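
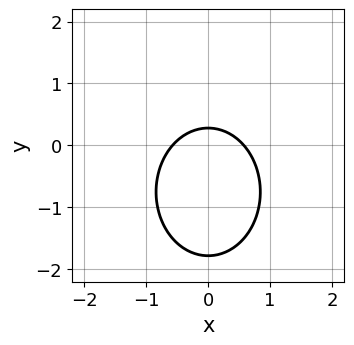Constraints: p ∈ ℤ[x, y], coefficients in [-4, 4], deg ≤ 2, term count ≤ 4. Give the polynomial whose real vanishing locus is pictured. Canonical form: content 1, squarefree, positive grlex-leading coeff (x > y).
3*x^2 + 2*y^2 + 3*y - 1

Degree: no degree-1 curve has this shape, so deg p = 2.
Symmetries: it's symmetric under x → −x, forcing even powers of x.
Solving for integer coefficients yields p as stated.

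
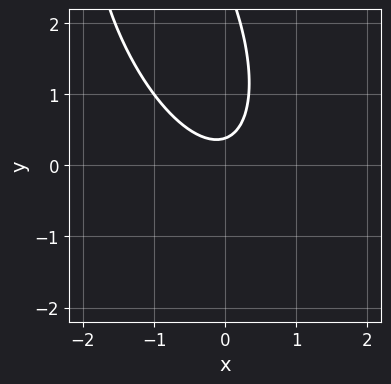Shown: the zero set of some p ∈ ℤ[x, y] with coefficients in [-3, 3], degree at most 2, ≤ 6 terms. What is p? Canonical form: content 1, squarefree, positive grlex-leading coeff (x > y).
1. Degree: no degree-1 curve has this shape, so deg p = 2.
2. Against the integer gridlines: no x-intercept at any integer in the box.
3. Fitting integer coefficients to these (and the overall shape) gives p.

3*x^2 + 2*x*y + y^2 - 3*y + 1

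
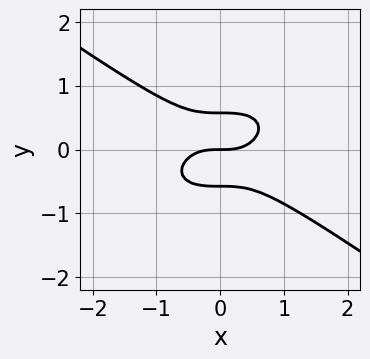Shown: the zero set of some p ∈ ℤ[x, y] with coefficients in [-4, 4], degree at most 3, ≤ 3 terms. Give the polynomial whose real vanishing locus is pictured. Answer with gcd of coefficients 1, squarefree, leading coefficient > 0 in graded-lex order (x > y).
x^3 + 3*y^3 - y

1. Degree: no degree-2 curve has this shape, so deg p = 3.
2. Against the integer gridlines: one x-axis crossing is at x = 0; it meets the y-axis at y = 0 (among the integer gridlines).
3. Assembling these constraints gives the stated polynomial.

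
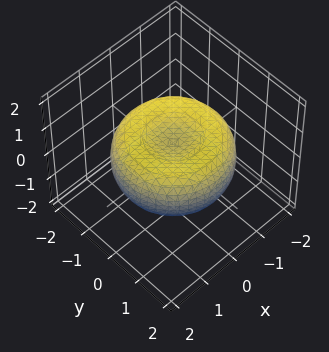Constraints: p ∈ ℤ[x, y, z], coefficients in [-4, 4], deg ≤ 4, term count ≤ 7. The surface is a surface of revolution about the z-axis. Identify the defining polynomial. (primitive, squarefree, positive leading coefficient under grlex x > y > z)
First, degree: the shape is more complex than any degree-3 surface, so deg p = 4.
Then, symmetry: every cross-section ⟂ z is a circle, so x, y appear only via x² + y².
Then, from the visible intercepts: a circular section at z = 0 has radius between 1 and 2.
Finally, solving for integer coefficients yields p as stated.

x^4 + 2*x^2*y^2 + y^4 - 2*x^2 - 2*y^2 + 3*z^2 - 1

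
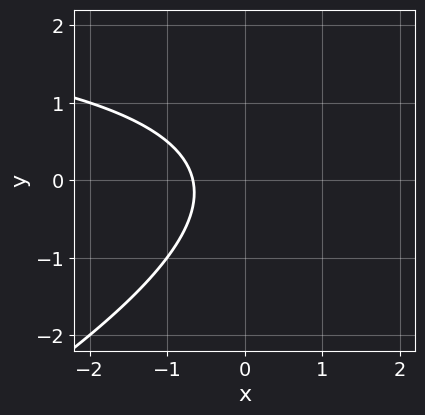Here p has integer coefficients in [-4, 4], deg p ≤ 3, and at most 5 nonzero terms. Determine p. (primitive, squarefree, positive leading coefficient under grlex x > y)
x*y - 2*y^2 - 3*x - 2

First, the degree is 2 — a generic line meets the curve in up to 2 points.
Next, against the integer gridlines: it misses every integer gridline on the y-axis.
Finally, fitting integer coefficients to these (and the overall shape) gives p.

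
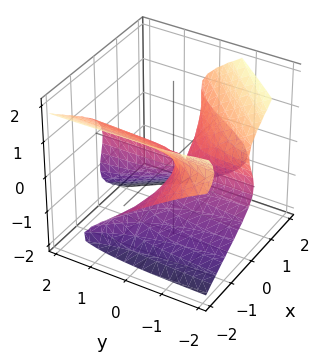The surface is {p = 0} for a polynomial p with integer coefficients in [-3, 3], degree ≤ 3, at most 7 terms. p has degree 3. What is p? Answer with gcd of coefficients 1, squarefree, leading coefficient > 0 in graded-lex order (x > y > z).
2*x^2*z - 2*y*z^2 - 3*z^3 - 3*x*y - x

(a) deg p = 3. A generic line meets the surface in up to 3 points.
(b) Observable constraints: one z-axis crossing is at z = 0; every point of the y-axis in the box is on the surface; one x-axis crossing is at x = 0.
(c) Fitting integer coefficients to these (and the overall shape) gives p.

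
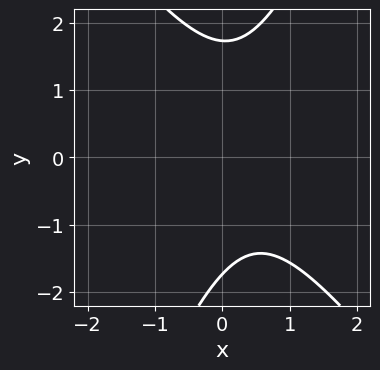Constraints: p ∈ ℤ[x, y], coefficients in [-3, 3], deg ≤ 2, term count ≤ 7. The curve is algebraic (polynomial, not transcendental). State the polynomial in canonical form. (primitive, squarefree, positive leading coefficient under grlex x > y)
3*x^2 + x*y - y^2 - 2*x + 3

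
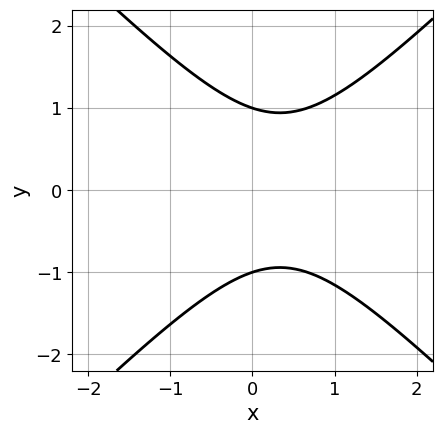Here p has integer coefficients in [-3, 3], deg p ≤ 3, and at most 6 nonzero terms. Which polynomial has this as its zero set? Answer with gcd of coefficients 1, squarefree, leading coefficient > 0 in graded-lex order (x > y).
3*x^2 - 3*y^2 - 2*x + 3

deg p = 2. A generic line meets the curve in up to 2 points.
Symmetries: the y ↦ −y reflection is a symmetry, so y appears only in even powers.
From the axis intercepts and sections: among the integer gridlines, it crosses the y-axis at y ∈ {-1, 1}; it misses every integer gridline on the x-axis.
Assembling these constraints gives the stated polynomial.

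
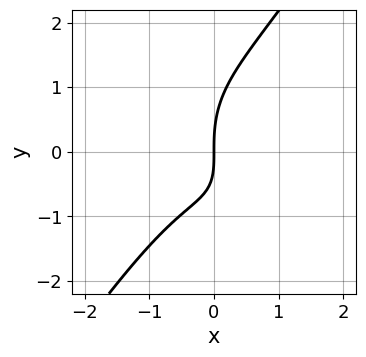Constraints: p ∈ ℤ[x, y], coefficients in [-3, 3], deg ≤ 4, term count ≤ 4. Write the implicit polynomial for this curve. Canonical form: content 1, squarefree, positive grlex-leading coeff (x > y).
3*x^3 - y^3 + 2*x*y + 3*x

The degree is 3 — no degree-2 curve has this shape.
Checking where it meets the axes: one y-axis crossing is at y = 0; it crosses the x-axis at the gridline x = 0.
The integer polynomial consistent with all of this is the stated p.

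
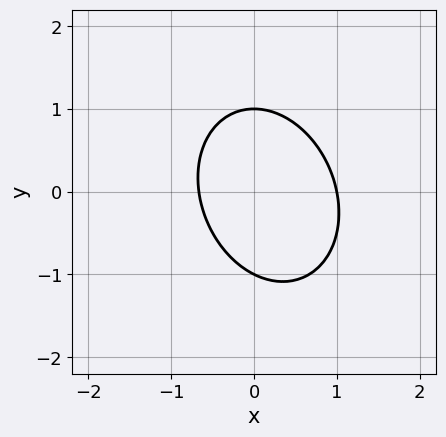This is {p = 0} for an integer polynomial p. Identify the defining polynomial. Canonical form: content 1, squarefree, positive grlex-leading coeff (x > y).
The degree is 2 — a generic line meets the curve in up to 2 points.
Reading off the gridlines: the y-axis gridline crossings are at y ∈ {-1, 1}; it meets the x-axis at x = 1 (among the integer gridlines).
Putting this together gives p.

3*x^2 + x*y + 2*y^2 - x - 2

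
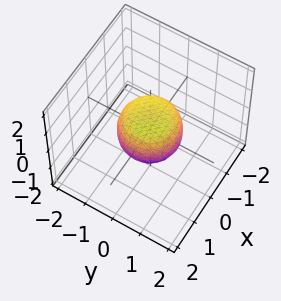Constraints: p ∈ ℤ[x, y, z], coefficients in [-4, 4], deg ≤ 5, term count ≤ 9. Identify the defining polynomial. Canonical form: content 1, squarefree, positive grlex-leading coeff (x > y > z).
(a) Degree: no degree-3 surface has this shape, so deg p = 4.
(b) By symmetry, every cross-section ⟂ z is a circle, so x, y appear only via x² + y².
(c) From the axis intercepts and sections: a circular section at z = 0 has radius exactly 1; among the integer gridlines, it crosses the y-axis at y ∈ {-1, 1}; among the integer gridlines, it crosses the x-axis at x ∈ {-1, 1}.
(d) Matching integer coefficients to the picture gives p.

2*x^4 + 4*x^2*y^2 + 2*y^4 - x^2 - y^2 + 2*z^2 - 1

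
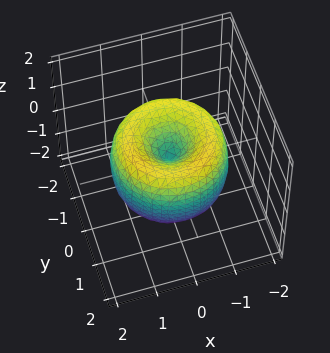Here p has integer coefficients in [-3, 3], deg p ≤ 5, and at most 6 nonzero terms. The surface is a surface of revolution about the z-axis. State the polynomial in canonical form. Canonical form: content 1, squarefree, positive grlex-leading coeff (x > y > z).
x^4 + 2*x^2*y^2 + y^4 - 2*x^2 - 2*y^2 + z^2

(a) Degree: the shape is more complex than any degree-3 surface, so deg p = 4.
(b) Symmetries: rotational symmetry about the z-axis ⇒ p depends on x, y only through x² + y².
(c) Against the integer gridlines: a circular section at z = 1 has radius exactly 1; one y-axis crossing is at y = 0.
(d) Together with the visible shape, these determine p as stated.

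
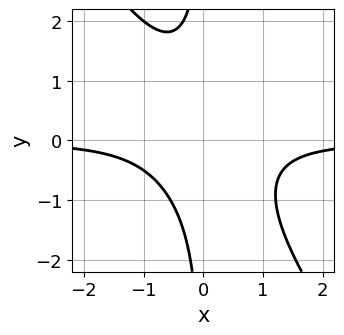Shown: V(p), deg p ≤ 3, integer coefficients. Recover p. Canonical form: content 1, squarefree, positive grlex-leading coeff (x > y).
3*x^2*y + 2*x*y^2 + 2

(a) The degree is 3 — no degree-2 curve has this shape.
(b) From the axis intercepts and sections: it misses every integer gridline on the x-axis; no y-intercept at any integer in the box.
(c) Assembling these constraints gives the stated polynomial.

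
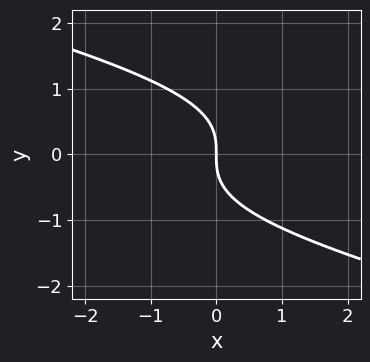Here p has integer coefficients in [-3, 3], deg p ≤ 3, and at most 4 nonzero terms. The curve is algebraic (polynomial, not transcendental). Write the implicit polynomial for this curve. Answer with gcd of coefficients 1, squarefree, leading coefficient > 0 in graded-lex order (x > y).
x*y^2 + 3*y^3 + 3*x

Degree: the shape is more complex than any degree-2 curve, so deg p = 3.
Against the integer gridlines: it meets the x-axis at x = 0 (among the integer gridlines); one y-axis crossing is at y = 0.
The integer polynomial consistent with all of this is the stated p.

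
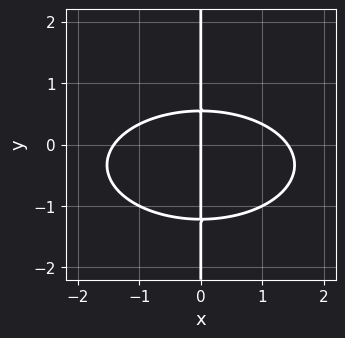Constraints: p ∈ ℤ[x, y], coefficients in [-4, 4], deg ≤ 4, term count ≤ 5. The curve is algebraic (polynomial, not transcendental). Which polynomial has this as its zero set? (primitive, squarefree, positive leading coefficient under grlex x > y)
x^3 + 3*x*y^2 + 2*x*y - 2*x

1. deg p = 3.
2. Observable constraints: one x-axis crossing is at x = 0; every point of the y-axis in the box is on the curve.
3. Assembling these constraints gives the stated polynomial.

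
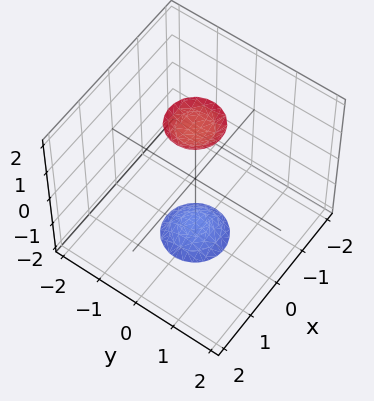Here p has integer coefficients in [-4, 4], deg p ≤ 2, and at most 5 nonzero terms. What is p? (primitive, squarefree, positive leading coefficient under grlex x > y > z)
1. I count 2 distinct pieces.
2. Degree: two sheets facing apart; a quadric, so deg p = 2.
3. Symmetries: the z-axis is an axis of rotation, so x and y enter only as x² + y²; the z ↦ −z reflection is a symmetry, so z appears only in even powers.
4. From the axis intercepts and sections: it misses every integer gridline on the y-axis; a circular section at z = 2 has radius between 0 and 1; the surface avoids every integer x-axis point in the box.
5. Assembling these constraints gives the stated polynomial.

3*x^2 + 3*y^2 - z^2 + 3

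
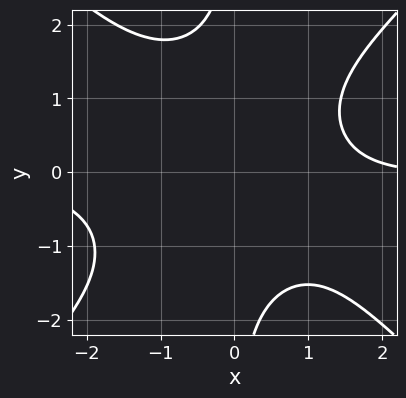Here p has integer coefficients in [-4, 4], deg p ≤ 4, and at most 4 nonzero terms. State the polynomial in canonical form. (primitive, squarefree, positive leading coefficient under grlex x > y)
x^3*y - x*y^3 + x - 3

deg p = 4.
From the axis intercepts and sections: it misses every integer gridline on the y-axis; the curve avoids every integer x-axis point in the box.
Together with the visible shape, these determine p as stated.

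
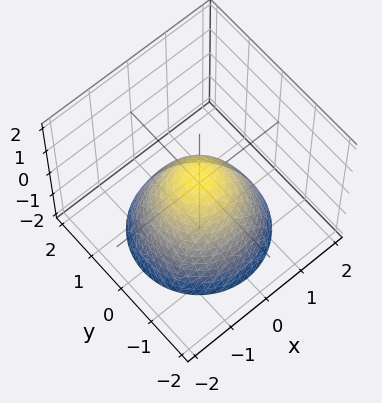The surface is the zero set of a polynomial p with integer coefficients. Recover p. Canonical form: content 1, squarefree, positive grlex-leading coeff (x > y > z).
1. Degree: the shape is more complex than any degree-1 surface, so deg p = 2.
2. Symmetry: the surface is invariant under rotation about z: p = q(x² + y², z).
3. From the visible intercepts: a circular section at z = 0 has radius between 0 and 1.
4. Assembling these constraints gives the stated polynomial.

3*x^2 + 3*y^2 + 3*z - 1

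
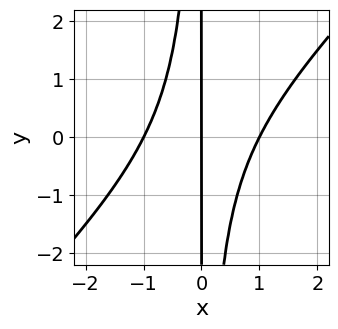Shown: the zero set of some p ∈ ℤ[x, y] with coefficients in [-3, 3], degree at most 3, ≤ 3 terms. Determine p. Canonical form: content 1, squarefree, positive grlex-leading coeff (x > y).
x^3 - x^2*y - x

(a) Degree: a generic line meets the curve in up to 3 points, so deg p = 3.
(b) Observable constraints: every point of the y-axis in the box is on the curve; the x-axis gridline crossings are at x ∈ {-1, 0, 1}.
(c) Together with the visible shape, these determine p as stated.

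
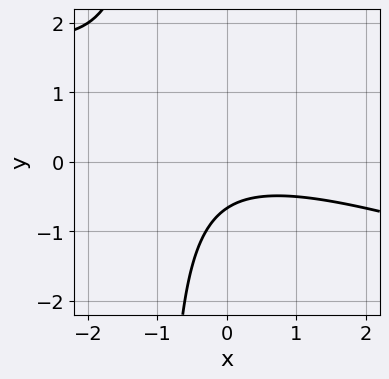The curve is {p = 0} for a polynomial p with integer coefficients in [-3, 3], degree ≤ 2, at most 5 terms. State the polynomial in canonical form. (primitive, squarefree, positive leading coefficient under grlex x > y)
x^2 + 3*x*y + 3*y + 2

1. The degree is 2 — no degree-1 curve has this shape.
2. Against the integer gridlines: it misses every integer gridline on the x-axis.
3. These observations pin down the coefficients.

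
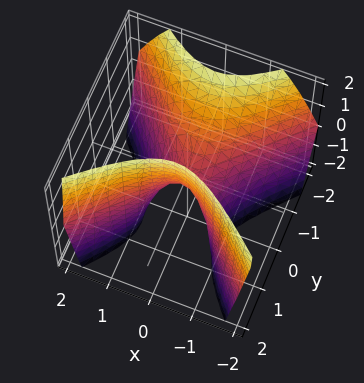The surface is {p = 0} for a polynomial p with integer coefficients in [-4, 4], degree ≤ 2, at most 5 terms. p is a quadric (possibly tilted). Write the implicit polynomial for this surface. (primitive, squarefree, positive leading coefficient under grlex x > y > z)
2*x^2 - 2*y^2 - y*z + z

1. The degree is 2 — the shape is more complex than any degree-1 surface.
2. Reading off the gridlines: it meets the z-axis at z = 0 (among the integer gridlines); it meets the y-axis at y = 0 (among the integer gridlines).
3. Assembling these constraints gives the stated polynomial.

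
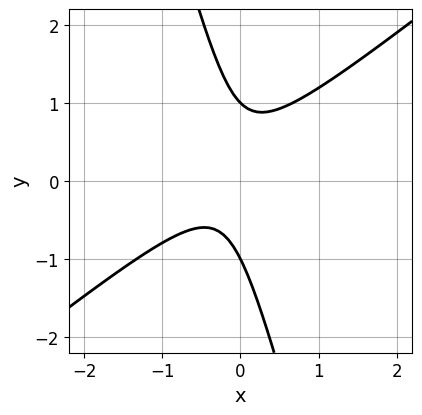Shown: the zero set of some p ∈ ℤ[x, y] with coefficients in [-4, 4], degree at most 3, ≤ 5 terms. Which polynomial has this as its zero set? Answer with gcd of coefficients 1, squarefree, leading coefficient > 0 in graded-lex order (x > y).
3*x^2 - 3*x*y - y^2 + x + 1

1. The degree is 2 — the shape is more complex than any degree-1 curve.
2. Observable constraints: it misses every integer gridline on the x-axis; among the integer gridlines, it crosses the y-axis at y ∈ {-1, 1}.
3. Solving for integer coefficients yields p as stated.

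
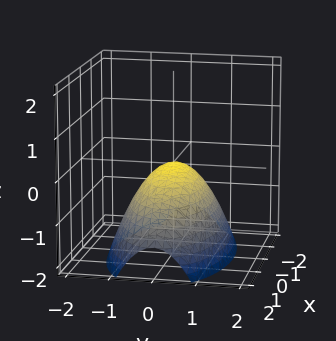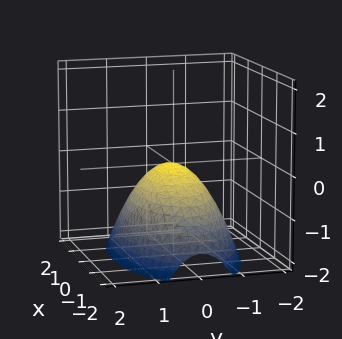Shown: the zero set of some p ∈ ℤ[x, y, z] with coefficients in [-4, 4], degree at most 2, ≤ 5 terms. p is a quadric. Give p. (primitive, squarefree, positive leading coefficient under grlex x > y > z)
First, the degree is 2 — a paraboloid; a quadric.
Next, symmetries: it's symmetric under x → −x, forcing even powers of x; it's symmetric under y → −y, forcing even powers of y.
Then, checking where it meets the axes: it crosses the x-axis at the gridline x = 0; it crosses the z-axis at the gridline z = 0.
Finally, fitting integer coefficients to these (and the overall shape) gives p.

x^2 + 3*y^2 + 3*z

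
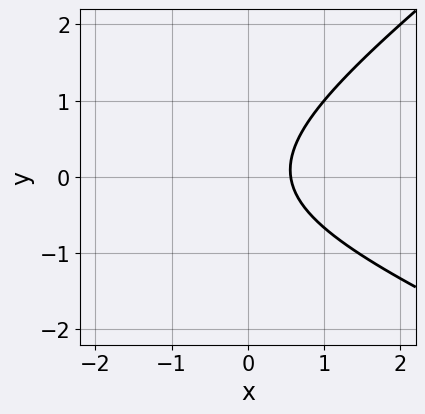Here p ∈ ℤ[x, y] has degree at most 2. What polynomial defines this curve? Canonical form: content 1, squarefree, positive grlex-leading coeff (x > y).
deg p = 2. A generic line meets the curve in up to 2 points.
Against the integer gridlines: no y-intercept at any integer in the box.
Together with the visible shape, these determine p as stated.

x^2 + x*y - 3*y^2 + 3*x - 2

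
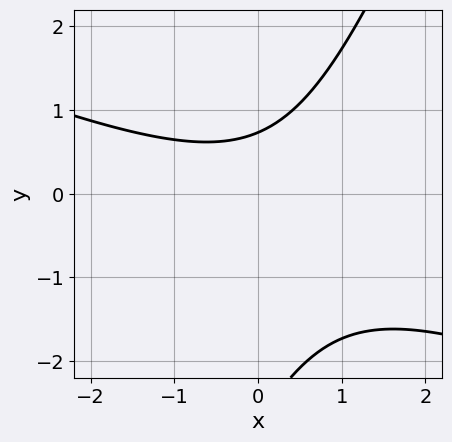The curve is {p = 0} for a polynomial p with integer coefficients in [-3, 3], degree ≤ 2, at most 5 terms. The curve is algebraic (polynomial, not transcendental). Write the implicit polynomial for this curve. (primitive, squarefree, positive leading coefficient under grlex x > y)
x^2 + 2*x*y - y^2 - 2*y + 2

1. deg p = 2. A generic line meets the curve in up to 2 points.
2. Against the integer gridlines: it misses every integer gridline on the x-axis.
3. Solving for integer coefficients yields p as stated.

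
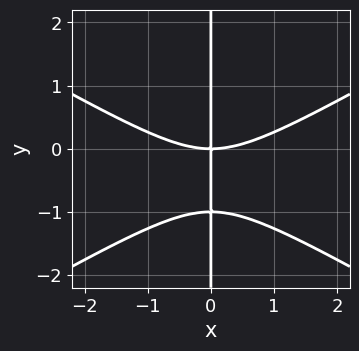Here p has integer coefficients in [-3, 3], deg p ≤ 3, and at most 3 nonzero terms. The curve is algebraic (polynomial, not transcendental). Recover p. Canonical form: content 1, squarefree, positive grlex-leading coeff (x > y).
x^3 - 3*x*y^2 - 3*x*y

The degree is 3 — no degree-2 curve has this shape.
Observable constraints: it crosses the x-axis at the gridline x = 0; every point of the y-axis in the box is on the curve.
Putting this together gives p.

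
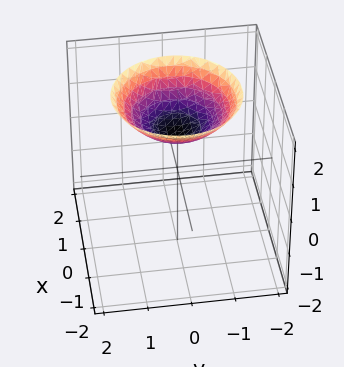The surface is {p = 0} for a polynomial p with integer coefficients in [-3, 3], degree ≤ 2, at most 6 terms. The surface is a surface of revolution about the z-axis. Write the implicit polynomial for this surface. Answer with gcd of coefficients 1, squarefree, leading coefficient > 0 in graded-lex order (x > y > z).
x^2 + y^2 - 2*z + 2

(a) The degree is 2 — the shape is more complex than any degree-1 surface.
(b) Symmetries: every cross-section ⟂ z is a circle, so x, y appear only via x² + y².
(c) Reading off the gridlines: the surface avoids every integer x-axis point in the box; one z-axis crossing is at z = 1.
(d) Fitting integer coefficients to these (and the overall shape) gives p.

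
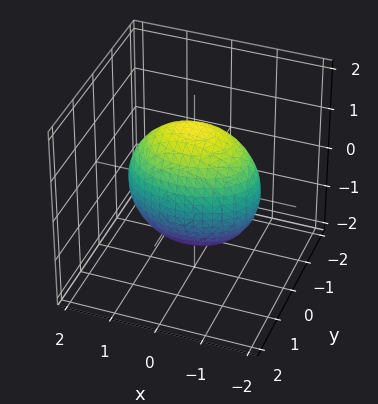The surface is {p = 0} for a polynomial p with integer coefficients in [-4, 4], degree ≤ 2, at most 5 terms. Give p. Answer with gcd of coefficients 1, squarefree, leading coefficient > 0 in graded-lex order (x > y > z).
First, degree: bounded and convex; a quadric, so deg p = 2.
Then, symmetries: mirror symmetry x ↦ −x ⇒ only even powers of x; it's symmetric under z → −z, forcing even powers of z; mirror symmetry y ↦ −y ⇒ only even powers of y.
Then, observable constraints: the y-axis gridline crossings are at y ∈ {-1, 1}.
Finally, matching integer coefficients to the picture gives p.

x^2 + 2*y^2 + z^2 - 2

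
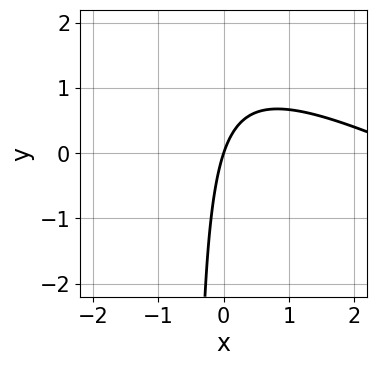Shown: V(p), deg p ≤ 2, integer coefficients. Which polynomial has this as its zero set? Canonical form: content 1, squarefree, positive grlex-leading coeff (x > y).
x^2 + 2*x*y - 3*x + y

First, degree: the shape is more complex than any degree-1 curve, so deg p = 2.
Next, reading off the gridlines: it meets the x-axis at x = 0 (among the integer gridlines); it crosses the y-axis at the gridline y = 0.
Finally, fitting integer coefficients to these (and the overall shape) gives p.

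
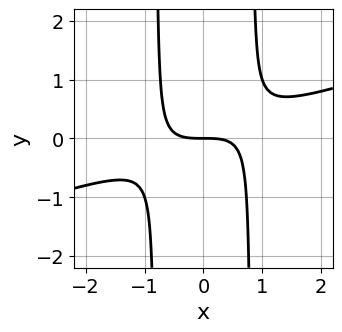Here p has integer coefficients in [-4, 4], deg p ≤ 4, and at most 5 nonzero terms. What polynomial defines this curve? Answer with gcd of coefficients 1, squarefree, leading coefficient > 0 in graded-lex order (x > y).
x^3 - 3*x^2*y + 2*y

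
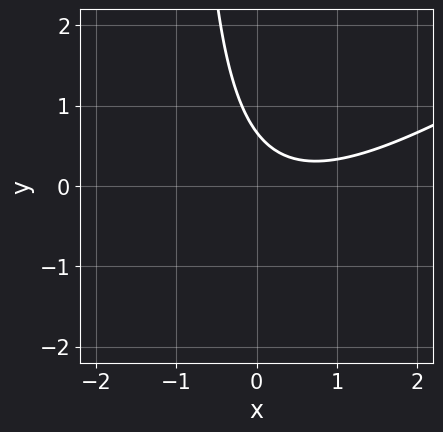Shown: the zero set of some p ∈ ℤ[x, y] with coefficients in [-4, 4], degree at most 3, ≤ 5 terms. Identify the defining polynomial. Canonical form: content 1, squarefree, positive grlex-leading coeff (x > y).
(a) deg p = 2.
(b) Observable constraints: it misses every integer gridline on the x-axis.
(c) Fitting integer coefficients to these (and the overall shape) gives p.

2*x^2 - 3*x*y - 2*x - 3*y + 2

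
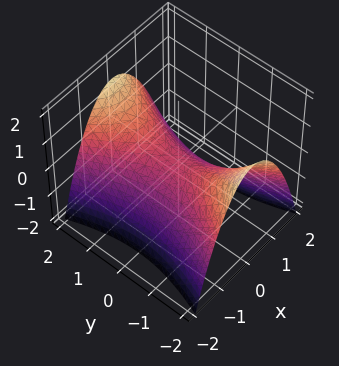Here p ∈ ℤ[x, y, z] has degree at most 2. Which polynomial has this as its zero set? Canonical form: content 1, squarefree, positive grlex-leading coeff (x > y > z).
3*x^2 - y^2 + 3*z

1. The degree is 2 — a hyperbolic paraboloid; a quadric.
2. Symmetries: mirror symmetry y ↦ −y ⇒ only even powers of y; mirror symmetry x ↦ −x ⇒ only even powers of x.
3. Against the integer gridlines: one x-axis crossing is at x = 0; one y-axis crossing is at y = 0; it crosses the z-axis at the gridline z = 0.
4. Together with the visible shape, these determine p as stated.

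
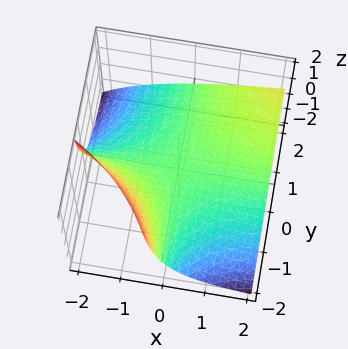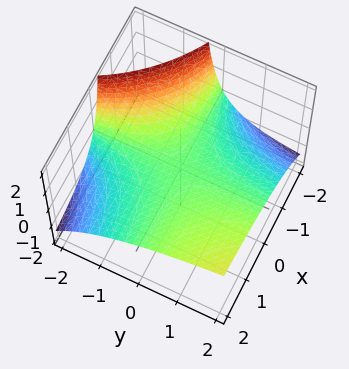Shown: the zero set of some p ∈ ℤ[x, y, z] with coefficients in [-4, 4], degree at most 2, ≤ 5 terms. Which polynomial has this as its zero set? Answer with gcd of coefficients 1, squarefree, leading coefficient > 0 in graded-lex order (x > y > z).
x*y - x*z - y*z - 3*z

deg p = 2.
Against the integer gridlines: every point of the y-axis in the box is on the surface; every point of the x-axis in the box is on the surface.
Solving for integer coefficients yields p as stated.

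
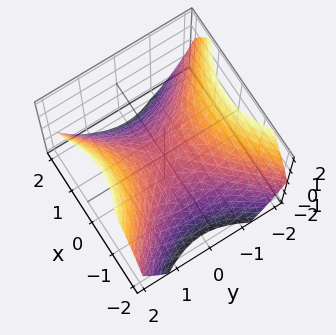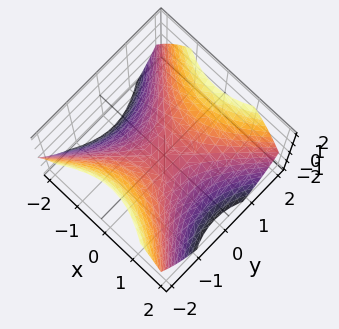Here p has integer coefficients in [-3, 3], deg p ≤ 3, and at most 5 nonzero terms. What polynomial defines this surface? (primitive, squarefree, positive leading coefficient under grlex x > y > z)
2*x^2 - 2*y^2 + 3*z

First, degree: a saddle surface; a quadric, so deg p = 2.
Then, symmetries: mirror symmetry y ↦ −y ⇒ only even powers of y; it's symmetric under x → −x, forcing even powers of x.
Next, reading off the gridlines: one y-axis crossing is at y = 0; it meets the x-axis at x = 0 (among the integer gridlines); it crosses the z-axis at the gridline z = 0.
Finally, solving for integer coefficients yields p as stated.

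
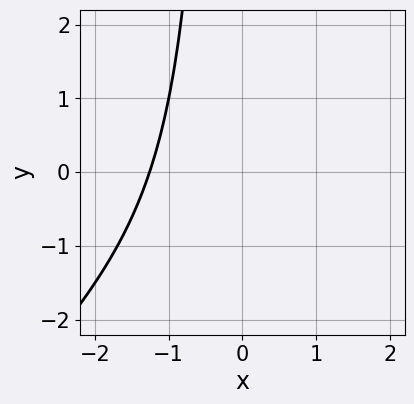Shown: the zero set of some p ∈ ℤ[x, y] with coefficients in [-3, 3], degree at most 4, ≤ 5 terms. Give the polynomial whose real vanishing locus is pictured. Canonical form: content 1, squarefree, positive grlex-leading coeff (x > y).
1. Degree: a generic line meets the curve in up to 3 points, so deg p = 3.
2. Checking where it meets the axes: no y-intercept at any integer in the box.
3. Putting this together gives p.

x^3 - x^2*y + 2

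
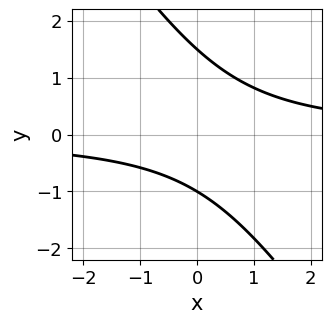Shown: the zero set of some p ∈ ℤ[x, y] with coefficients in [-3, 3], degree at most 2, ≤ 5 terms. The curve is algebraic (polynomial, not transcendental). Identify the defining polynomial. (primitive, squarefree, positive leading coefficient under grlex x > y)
3*x*y + 2*y^2 - y - 3

(a) deg p = 2.
(b) Checking where it meets the axes: it crosses the y-axis at the gridline y = -1; the curve avoids every integer x-axis point in the box.
(c) Assembling these constraints gives the stated polynomial.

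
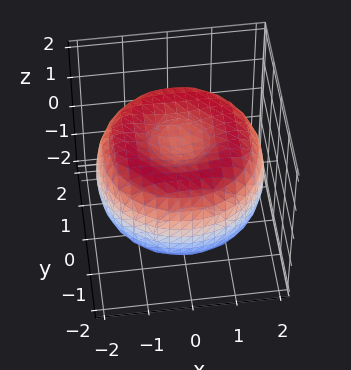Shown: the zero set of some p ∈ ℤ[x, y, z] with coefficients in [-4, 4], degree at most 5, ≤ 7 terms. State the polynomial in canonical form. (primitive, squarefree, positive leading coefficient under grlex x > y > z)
x^4 + 2*x^2*y^2 + y^4 - 3*x^2 - 3*y^2 + 3*z^2 - 2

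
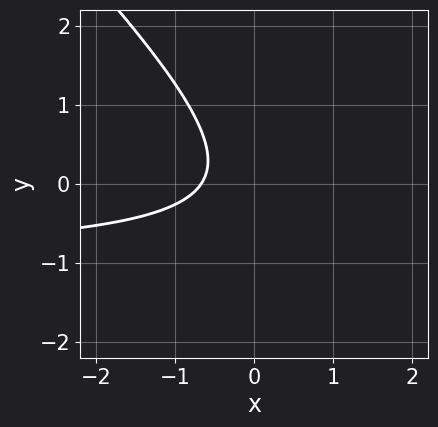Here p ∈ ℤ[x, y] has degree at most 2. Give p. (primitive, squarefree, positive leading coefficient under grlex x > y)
3*x*y + 3*y^2 + 3*x + 2

First, degree: a generic line meets the curve in up to 2 points, so deg p = 2.
Then, from the visible intercepts: no y-intercept at any integer in the box.
Finally, the integer polynomial consistent with all of this is the stated p.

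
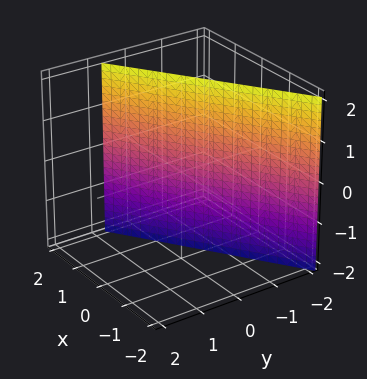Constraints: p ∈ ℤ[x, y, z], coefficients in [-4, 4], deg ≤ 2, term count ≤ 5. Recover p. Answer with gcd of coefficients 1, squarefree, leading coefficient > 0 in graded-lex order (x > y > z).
First, the degree is 1 — the surface is flat (a plane).
Next, observable constraints: it crosses the x-axis at the gridline x = 1; the surface avoids every integer z-axis point in the box.
Finally, solving for integer coefficients yields p as stated.

2*x - 3*y - 2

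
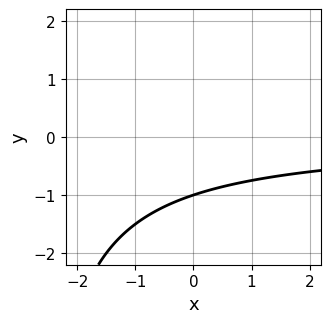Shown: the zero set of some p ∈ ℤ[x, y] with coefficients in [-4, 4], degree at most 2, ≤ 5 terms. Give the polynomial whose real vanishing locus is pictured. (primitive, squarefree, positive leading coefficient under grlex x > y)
First, the degree is 2 — the shape is more complex than any degree-1 curve.
Then, observable constraints: the curve avoids every integer x-axis point in the box; one y-axis crossing is at y = -1.
Finally, solving for integer coefficients yields p as stated.

x*y + 3*y + 3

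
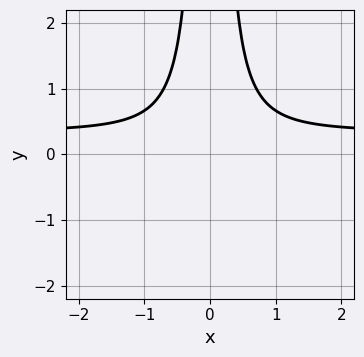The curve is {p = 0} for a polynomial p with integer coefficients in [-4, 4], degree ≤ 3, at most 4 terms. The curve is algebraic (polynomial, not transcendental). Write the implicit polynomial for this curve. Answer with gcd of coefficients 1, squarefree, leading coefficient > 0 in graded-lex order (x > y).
1. The degree is 3 — the shape is more complex than any degree-2 curve.
2. Symmetries: it's symmetric under x → −x, forcing even powers of x.
3. Reading off the gridlines: no y-intercept at any integer in the box; it misses every integer gridline on the x-axis.
4. The integer polynomial consistent with all of this is the stated p.

3*x^2*y - x^2 - 1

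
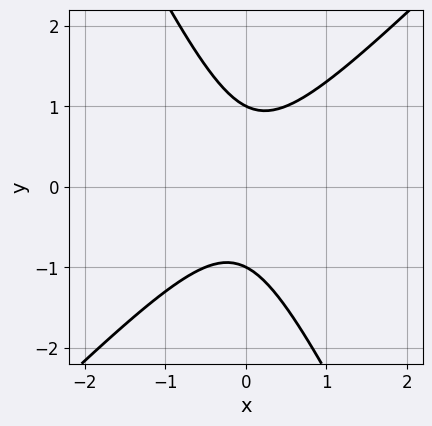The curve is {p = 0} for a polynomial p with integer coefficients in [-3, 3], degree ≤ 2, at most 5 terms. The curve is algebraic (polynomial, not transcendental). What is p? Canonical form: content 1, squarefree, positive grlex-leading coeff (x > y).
2*x^2 - x*y - y^2 + 1

1. The degree is 2 — the shape is more complex than any degree-1 curve.
2. From the visible intercepts: no x-intercept at any integer in the box; among the integer gridlines, it crosses the y-axis at y ∈ {-1, 1}.
3. Fitting integer coefficients to these (and the overall shape) gives p.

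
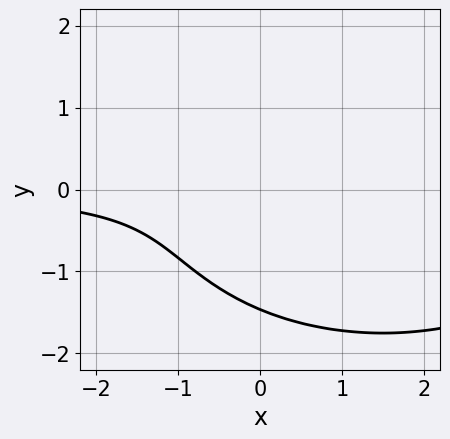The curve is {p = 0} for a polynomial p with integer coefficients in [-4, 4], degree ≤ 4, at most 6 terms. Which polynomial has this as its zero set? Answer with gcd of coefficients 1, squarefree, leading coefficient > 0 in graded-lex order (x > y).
Degree: a generic line meets the curve in up to 3 points, so deg p = 3.
From the axis intercepts and sections: the curve avoids every integer x-axis point in the box.
Assembling these constraints gives the stated polynomial.

x^2*y + 3*y^3 - 3*x*y + 3*y^2 + 3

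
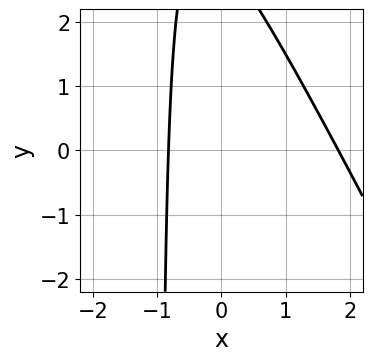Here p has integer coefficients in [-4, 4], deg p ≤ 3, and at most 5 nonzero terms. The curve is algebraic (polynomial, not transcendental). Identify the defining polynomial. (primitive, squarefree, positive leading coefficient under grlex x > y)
2*x^2 + x*y - 2*x + y - 3

Degree: the shape is more complex than any degree-1 curve, so deg p = 2.
Reading off the gridlines: no y-intercept at any integer in the box.
Matching integer coefficients to the picture gives p.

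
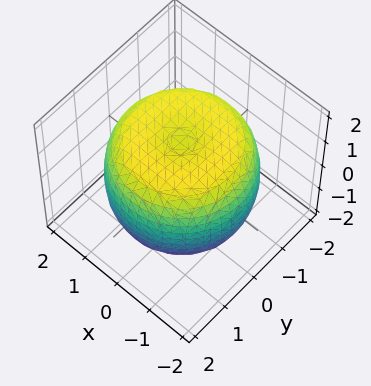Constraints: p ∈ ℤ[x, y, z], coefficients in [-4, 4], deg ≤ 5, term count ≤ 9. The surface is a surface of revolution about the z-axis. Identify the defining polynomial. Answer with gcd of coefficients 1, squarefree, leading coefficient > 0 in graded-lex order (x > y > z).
x^4 + 2*x^2*y^2 + y^4 - 2*x^2 - 2*y^2 + 2*z^2 - 3

First, the degree is 4 — no degree-3 surface has this shape.
Then, symmetry: the z-axis is an axis of rotation, so x and y enter only as x² + y².
Then, reading off the gridlines: a circular section at z = -1 has radius between 1 and 2.
Finally, fitting integer coefficients to these (and the overall shape) gives p.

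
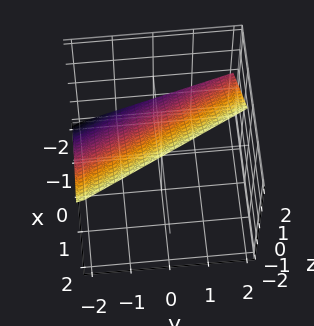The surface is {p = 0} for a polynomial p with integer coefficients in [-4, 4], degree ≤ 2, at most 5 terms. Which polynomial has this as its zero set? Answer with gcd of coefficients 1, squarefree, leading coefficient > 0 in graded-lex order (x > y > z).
2*x + y - 2*z + 2

1. deg p = 1. Every cross-section is a straight line — this is a plane.
2. Observable constraints: it meets the x-axis at x = -1 (among the integer gridlines); it meets the y-axis at y = -2 (among the integer gridlines).
3. These observations pin down the coefficients. Check: (0, 0, 1) on the z-axis lies on the surface, and p(0, 0, 1) = 0. ✓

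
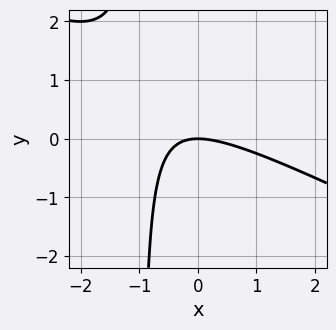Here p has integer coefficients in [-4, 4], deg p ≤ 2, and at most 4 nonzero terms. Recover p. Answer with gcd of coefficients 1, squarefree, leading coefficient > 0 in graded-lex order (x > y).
x^2 + 2*x*y + 2*y

(a) deg p = 2.
(b) Observable constraints: it crosses the y-axis at the gridline y = 0; it meets the x-axis at x = 0 (among the integer gridlines).
(c) Solving for integer coefficients yields p as stated.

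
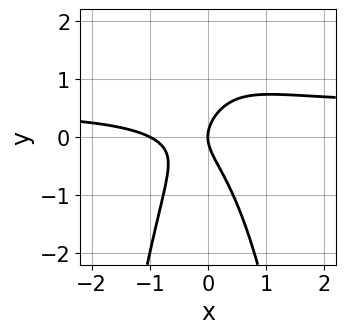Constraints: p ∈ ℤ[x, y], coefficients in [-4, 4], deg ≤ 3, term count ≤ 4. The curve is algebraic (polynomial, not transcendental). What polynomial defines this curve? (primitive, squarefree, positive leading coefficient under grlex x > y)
2*x^2*y - x^2 + y^2 - x

1. The degree is 3 — no degree-2 curve has this shape.
2. From the axis intercepts and sections: the x-axis gridline crossings are at x ∈ {-1, 0}; one y-axis crossing is at y = 0.
3. Matching integer coefficients to the picture gives p.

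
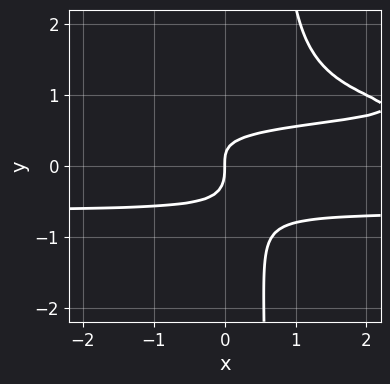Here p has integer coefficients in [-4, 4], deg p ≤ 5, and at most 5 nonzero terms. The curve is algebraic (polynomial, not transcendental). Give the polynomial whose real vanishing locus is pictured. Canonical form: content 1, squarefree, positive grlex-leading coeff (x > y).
1. The degree is 4 — no degree-3 curve has this shape.
2. Against the integer gridlines: one y-axis crossing is at y = 0; it meets the x-axis at x = 0 (among the integer gridlines).
3. These observations pin down the coefficients.

3*x*y^3 - 2*x*y^2 - 2*y^3 - x*y + x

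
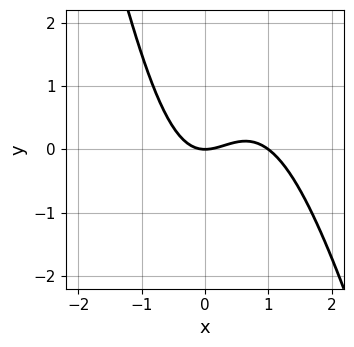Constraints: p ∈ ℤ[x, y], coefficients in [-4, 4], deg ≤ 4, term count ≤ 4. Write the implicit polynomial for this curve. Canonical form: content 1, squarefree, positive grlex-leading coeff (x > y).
3*x^3 + x^2*y - 3*x^2 + 3*y

(a) The degree is 3 — a generic line meets the curve in up to 3 points.
(b) From the visible intercepts: among the integer gridlines, it crosses the x-axis at x ∈ {0, 1}; one y-axis crossing is at y = 0.
(c) Together with the visible shape, these determine p as stated.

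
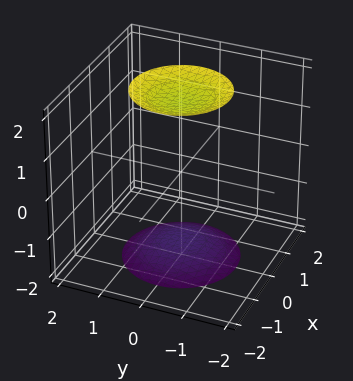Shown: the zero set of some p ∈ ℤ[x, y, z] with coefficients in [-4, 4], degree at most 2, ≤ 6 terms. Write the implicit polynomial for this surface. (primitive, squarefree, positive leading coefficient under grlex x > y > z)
1. There are 2 components. Treating them together as one polynomial.
2. The degree is 2 — a generic line meets the surface in up to 2 points.
3. Symmetries: rotational symmetry about the z-axis ⇒ p depends on x, y only through x² + y².
4. Reading off the gridlines: no y-intercept at any integer in the box; the surface avoids every integer x-axis point in the box; a circular section at z = 2 has radius exactly 1.
5. Assembling these constraints gives the stated polynomial.

x^2 + y^2 - z^2 + 3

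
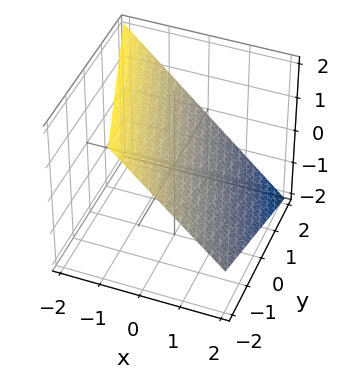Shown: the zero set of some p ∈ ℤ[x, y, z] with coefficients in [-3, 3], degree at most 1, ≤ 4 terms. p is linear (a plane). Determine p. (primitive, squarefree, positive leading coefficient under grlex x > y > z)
3*x + y + 3*z - 2

1. deg p = 1. The surface is flat (a plane).
2. Reading off the gridlines: it crosses the y-axis at the gridline y = 2.
3. Solving for integer coefficients yields p as stated.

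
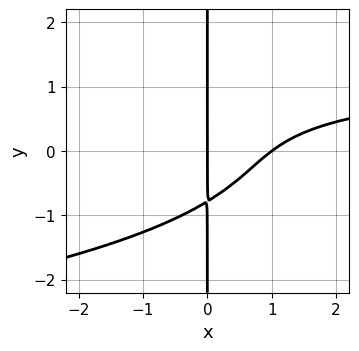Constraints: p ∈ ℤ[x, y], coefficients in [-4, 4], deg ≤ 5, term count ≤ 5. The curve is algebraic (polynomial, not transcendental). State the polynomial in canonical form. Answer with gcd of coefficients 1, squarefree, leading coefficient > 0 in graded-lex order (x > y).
(a) The degree is 4 — a generic line meets the curve in up to 4 points.
(b) Against the integer gridlines: the x-axis gridline crossings are at x ∈ {0, 1}; every point of the y-axis in the box is on the curve.
(c) The integer polynomial consistent with all of this is the stated p.

3*x*y^3 + 2*x^2*y - 3*x^2 + 2*x*y + 3*x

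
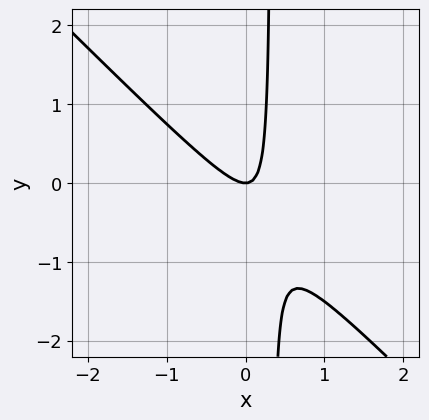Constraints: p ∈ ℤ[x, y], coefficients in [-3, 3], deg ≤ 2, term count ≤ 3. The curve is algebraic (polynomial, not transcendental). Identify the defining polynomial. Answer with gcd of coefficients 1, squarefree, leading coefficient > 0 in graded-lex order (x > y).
3*x^2 + 3*x*y - y

First, deg p = 2.
Then, reading off the gridlines: one y-axis crossing is at y = 0; it meets the x-axis at x = 0 (among the integer gridlines).
Finally, fitting integer coefficients to these (and the overall shape) gives p.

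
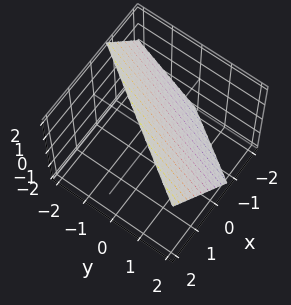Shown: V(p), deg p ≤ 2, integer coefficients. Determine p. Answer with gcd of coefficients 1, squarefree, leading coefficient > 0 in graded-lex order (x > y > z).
3*x - 2*y - 2*z + 2

(a) Degree: the surface is flat (a plane), so deg p = 1.
(b) Against the integer gridlines: one z-axis crossing is at z = 1; it meets the y-axis at y = 1 (among the integer gridlines).
(c) Together with the visible shape, these determine p as stated.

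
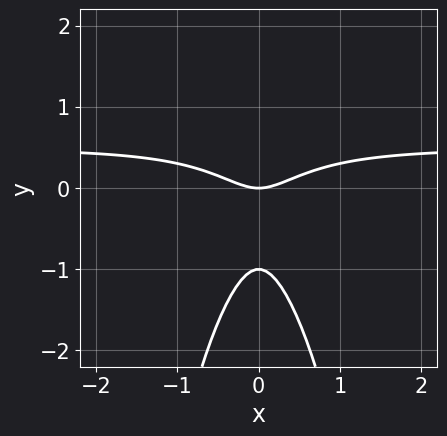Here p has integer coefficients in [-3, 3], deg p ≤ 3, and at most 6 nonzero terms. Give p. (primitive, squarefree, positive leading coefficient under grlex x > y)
2*x^2*y - x^2 + y^2 + y

First, degree: a generic line meets the curve in up to 3 points, so deg p = 3.
Then, symmetries: mirror symmetry x ↦ −x ⇒ only even powers of x.
Next, checking where it meets the axes: it meets the x-axis at x = 0 (among the integer gridlines); among the integer gridlines, it crosses the y-axis at y ∈ {-1, 0}.
Finally, together with the visible shape, these determine p as stated.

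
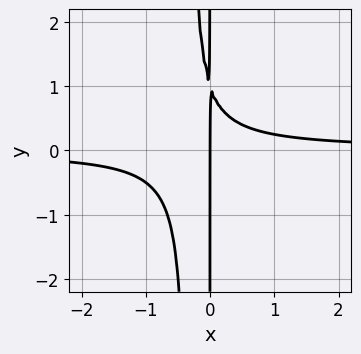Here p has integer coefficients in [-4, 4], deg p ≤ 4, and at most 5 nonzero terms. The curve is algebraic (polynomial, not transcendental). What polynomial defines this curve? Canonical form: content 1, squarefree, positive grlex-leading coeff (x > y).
3*x^2*y + x*y - x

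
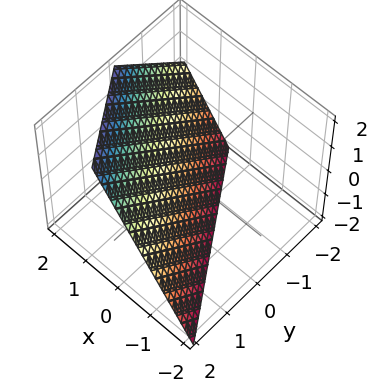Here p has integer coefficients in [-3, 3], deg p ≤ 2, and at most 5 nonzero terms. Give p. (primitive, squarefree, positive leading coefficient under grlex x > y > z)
3*x + 2*y - 2*z - 2

First, the degree is 1 — every cross-section is a straight line — this is a plane.
Then, from the visible intercepts: it crosses the y-axis at the gridline y = 1; it meets the z-axis at z = -1 (among the integer gridlines).
Finally, putting this together gives p.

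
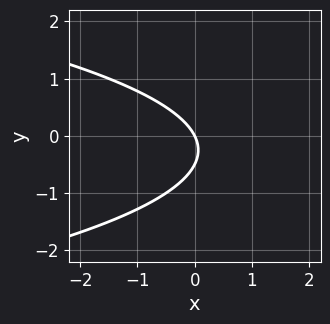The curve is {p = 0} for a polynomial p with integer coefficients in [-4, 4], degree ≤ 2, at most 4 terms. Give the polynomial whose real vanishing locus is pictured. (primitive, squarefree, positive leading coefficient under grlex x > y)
(a) Degree: no degree-1 curve has this shape, so deg p = 2.
(b) Observable constraints: one x-axis crossing is at x = 0; it crosses the y-axis at the gridline y = 0.
(c) Together with the visible shape, these determine p as stated.

2*y^2 + 2*x + y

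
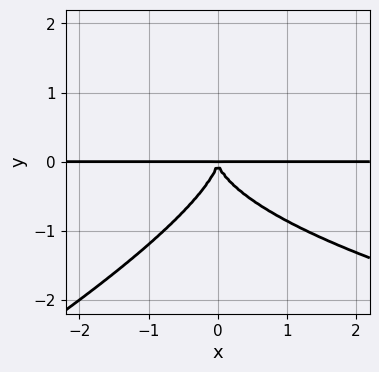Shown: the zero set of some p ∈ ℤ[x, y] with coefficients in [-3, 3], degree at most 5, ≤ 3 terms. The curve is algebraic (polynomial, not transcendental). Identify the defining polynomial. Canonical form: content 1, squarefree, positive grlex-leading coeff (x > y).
(a) The degree is 4 — a generic line meets the curve in up to 4 points.
(b) Against the integer gridlines: every point of the x-axis in the box is on the curve.
(c) Matching integer coefficients to the picture gives p.

x*y^3 - 2*y^4 - 2*x^2*y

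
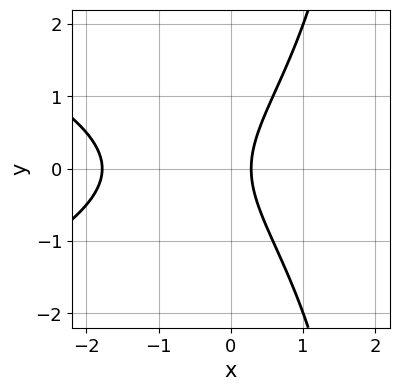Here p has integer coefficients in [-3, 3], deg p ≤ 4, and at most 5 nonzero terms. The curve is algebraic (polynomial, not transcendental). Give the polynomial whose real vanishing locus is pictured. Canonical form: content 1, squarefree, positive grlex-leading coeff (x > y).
(a) Degree: a generic line meets the curve in up to 3 points, so deg p = 3.
(b) Symmetries: the y ↦ −y reflection is a symmetry, so y appears only in even powers.
(c) Checking where it meets the axes: the curve avoids every integer y-axis point in the box.
(d) Together with the visible shape, these determine p as stated.

x*y^2 + 2*x^2 - 2*y^2 + 3*x - 1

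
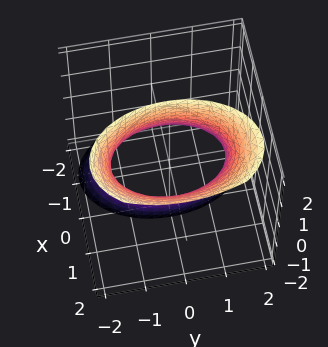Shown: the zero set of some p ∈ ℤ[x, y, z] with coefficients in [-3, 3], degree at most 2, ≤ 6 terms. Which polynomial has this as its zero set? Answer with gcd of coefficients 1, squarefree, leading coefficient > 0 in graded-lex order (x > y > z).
2*x^2 - 2*x*z + y^2 - 2

1. deg p = 2.
2. Observable constraints: no z-intercept at any integer in the box; the x-axis gridline crossings are at x ∈ {-1, 1}.
3. Together with the visible shape, these determine p as stated.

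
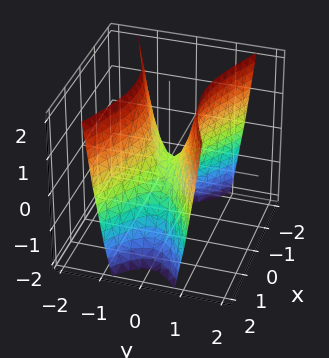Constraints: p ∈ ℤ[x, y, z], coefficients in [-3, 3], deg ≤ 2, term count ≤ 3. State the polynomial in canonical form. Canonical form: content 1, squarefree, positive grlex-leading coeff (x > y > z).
x^2 - 3*y^2 + z

(a) Degree: a hyperbolic paraboloid; a quadric, so deg p = 2.
(b) Symmetries: it's symmetric under x → −x, forcing even powers of x; mirror symmetry y ↦ −y ⇒ only even powers of y.
(c) Reading off the gridlines: it crosses the z-axis at the gridline z = 0; it meets the x-axis at x = 0 (among the integer gridlines); it crosses the y-axis at the gridline y = 0.
(d) Together with the visible shape, these determine p as stated.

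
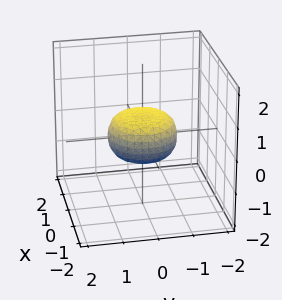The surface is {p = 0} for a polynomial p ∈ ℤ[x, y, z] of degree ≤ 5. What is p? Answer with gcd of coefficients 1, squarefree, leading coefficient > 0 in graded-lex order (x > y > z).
2*x^4 + 4*x^2*y^2 + 2*y^4 - x^2 - y^2 + 3*z^2 - 1

The degree is 4 — a generic line meets the surface in up to 4 points.
Symmetry: the surface is invariant under rotation about z: p = q(x² + y², z).
Against the integer gridlines: a circular section at z = 0 has radius exactly 1; among the integer gridlines, it crosses the y-axis at y ∈ {-1, 1}; the x-axis gridline crossings are at x ∈ {-1, 1}.
Matching integer coefficients to the picture gives p.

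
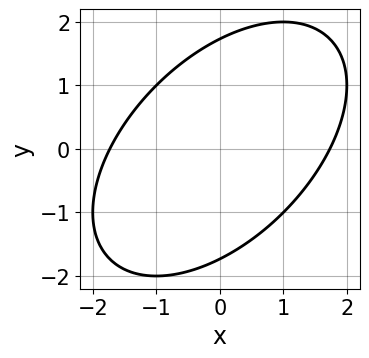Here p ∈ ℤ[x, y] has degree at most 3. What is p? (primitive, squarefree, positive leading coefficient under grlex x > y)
x^2 - x*y + y^2 - 3

Degree: no degree-1 curve has this shape, so deg p = 2.
Matching integer coefficients to the picture gives p.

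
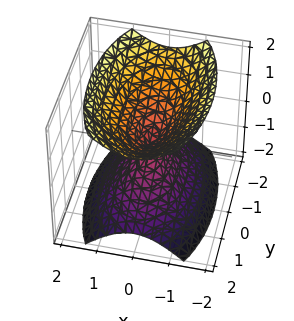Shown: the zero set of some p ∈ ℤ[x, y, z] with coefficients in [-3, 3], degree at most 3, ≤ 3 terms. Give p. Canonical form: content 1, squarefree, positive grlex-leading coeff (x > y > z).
3*x^2 + y^2 - 2*z^2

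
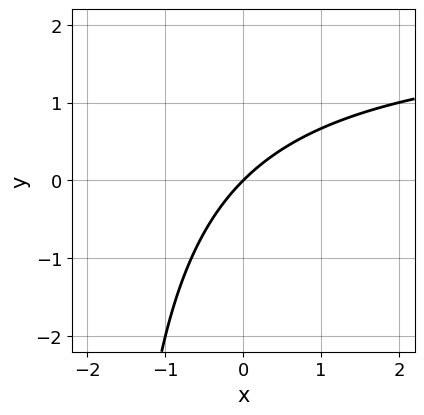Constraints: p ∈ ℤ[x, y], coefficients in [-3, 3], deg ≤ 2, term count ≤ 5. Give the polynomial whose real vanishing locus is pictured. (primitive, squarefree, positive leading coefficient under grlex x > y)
x*y - 2*x + 2*y

Degree: no degree-1 curve has this shape, so deg p = 2.
From the visible intercepts: one x-axis crossing is at x = 0; it crosses the y-axis at the gridline y = 0.
Assembling these constraints gives the stated polynomial.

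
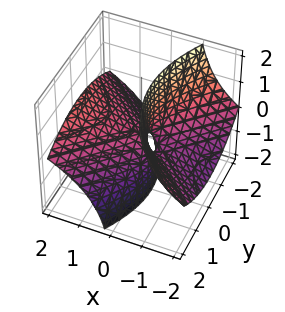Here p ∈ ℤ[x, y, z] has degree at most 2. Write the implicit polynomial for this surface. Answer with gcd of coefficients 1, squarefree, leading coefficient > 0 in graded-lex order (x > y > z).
First, degree: the shape is more complex than any degree-1 surface, so deg p = 2.
Next, from the visible intercepts: one x-axis crossing is at x = 0; it crosses the z-axis at the gridline z = 0.
Finally, these observations pin down the coefficients.

x^2 - 3*x*z - y^2 - z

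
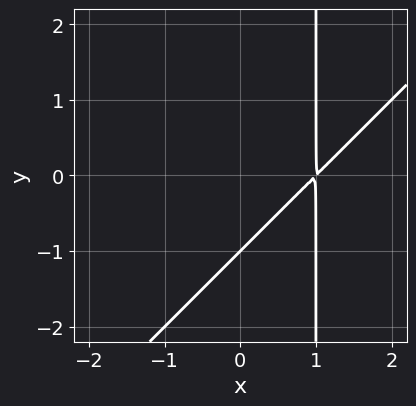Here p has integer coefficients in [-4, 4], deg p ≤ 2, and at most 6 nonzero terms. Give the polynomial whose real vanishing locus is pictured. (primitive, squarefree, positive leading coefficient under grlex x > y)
x^2 - x*y - 2*x + y + 1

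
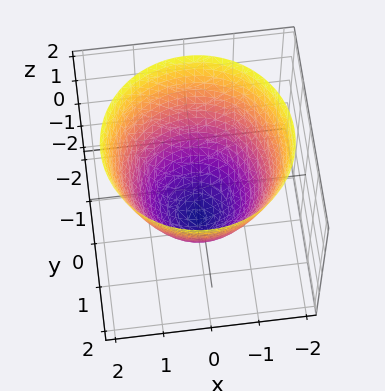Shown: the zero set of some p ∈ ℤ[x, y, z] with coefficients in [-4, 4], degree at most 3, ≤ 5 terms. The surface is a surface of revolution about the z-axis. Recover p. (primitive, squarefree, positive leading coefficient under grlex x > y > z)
2*x^2 + 2*y^2 - 2*z - 3

First, deg p = 2. No degree-1 surface has this shape.
Then, symmetries: the surface is invariant under rotation about z: p = q(x² + y², z).
Then, reading off the gridlines: a circular section at z = 2 has radius between 1 and 2.
Finally, these observations pin down the coefficients.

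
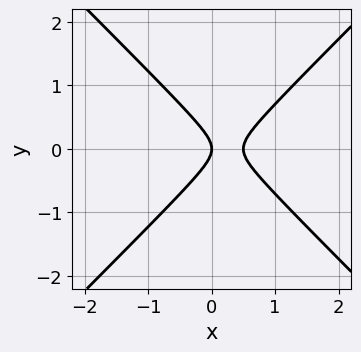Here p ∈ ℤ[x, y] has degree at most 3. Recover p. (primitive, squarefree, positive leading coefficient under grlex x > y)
2*x^2 - 2*y^2 - x

First, deg p = 2. A generic line meets the curve in up to 2 points.
Then, symmetries: it's symmetric under y → −y, forcing even powers of y.
Then, from the visible intercepts: it meets the y-axis at y = 0 (among the integer gridlines); it crosses the x-axis at the gridline x = 0.
Finally, together with the visible shape, these determine p as stated.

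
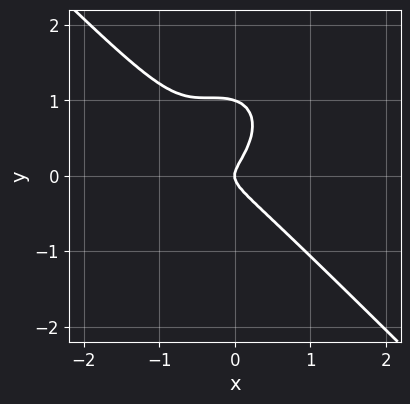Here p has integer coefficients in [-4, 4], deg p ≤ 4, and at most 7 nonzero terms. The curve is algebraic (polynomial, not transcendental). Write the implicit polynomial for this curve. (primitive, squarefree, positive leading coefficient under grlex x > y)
First, deg p = 3.
Then, from the axis intercepts and sections: one x-axis crossing is at x = 0; among the integer gridlines, it crosses the y-axis at y ∈ {0, 1}.
Finally, matching integer coefficients to the picture gives p.

3*x^3 + 3*y^3 + 3*x^2 - 3*y^2 + x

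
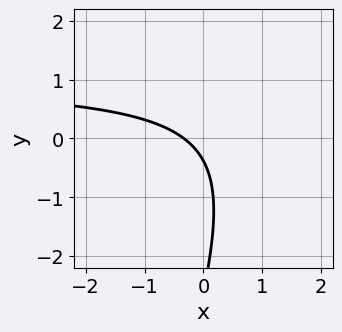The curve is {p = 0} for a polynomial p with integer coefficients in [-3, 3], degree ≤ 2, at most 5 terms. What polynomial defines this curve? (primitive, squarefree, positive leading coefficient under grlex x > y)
(a) The degree is 2 — the shape is more complex than any degree-1 curve.
(b) Putting this together gives p.

3*x*y - y^2 - 3*x - 3*y - 1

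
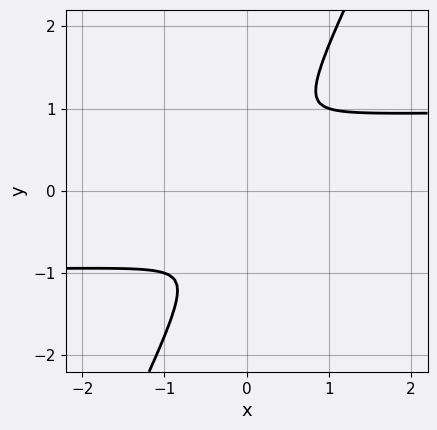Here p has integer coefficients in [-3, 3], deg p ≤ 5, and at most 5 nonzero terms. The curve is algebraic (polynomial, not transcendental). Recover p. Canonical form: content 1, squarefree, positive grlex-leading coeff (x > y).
1. Degree: the shape is more complex than any degree-3 curve, so deg p = 4.
2. Matching integer coefficients to the picture gives p.

2*x^2*y^2 + x*y^3 - y^4 - 2*x^2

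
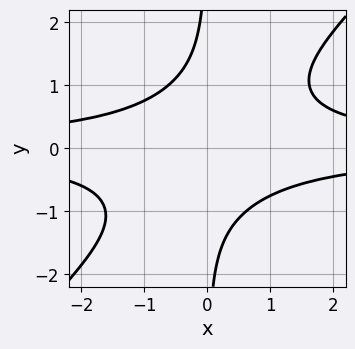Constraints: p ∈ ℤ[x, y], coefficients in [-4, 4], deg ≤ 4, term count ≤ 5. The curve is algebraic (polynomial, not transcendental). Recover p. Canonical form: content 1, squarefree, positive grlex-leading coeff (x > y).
x^2*y^2 - x*y^3 - 1

(a) Degree: the shape is more complex than any degree-3 curve, so deg p = 4.
(b) From the visible intercepts: the curve avoids every integer y-axis point in the box; it misses every integer gridline on the x-axis.
(c) Solving for integer coefficients yields p as stated.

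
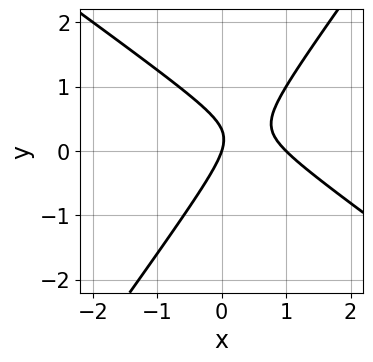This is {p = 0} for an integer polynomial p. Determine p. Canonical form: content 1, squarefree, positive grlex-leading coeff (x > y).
3*x^2 + 2*x*y - 3*y^2 - 3*x + y

The degree is 2 — no degree-1 curve has this shape.
Checking where it meets the axes: it meets the y-axis at y = 0 (among the integer gridlines); the x-axis gridline crossings are at x ∈ {0, 1}.
Matching integer coefficients to the picture gives p.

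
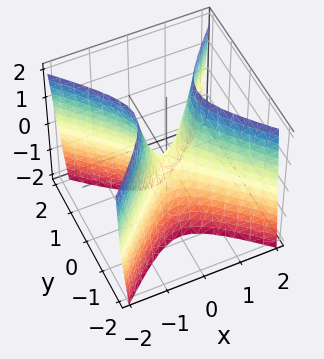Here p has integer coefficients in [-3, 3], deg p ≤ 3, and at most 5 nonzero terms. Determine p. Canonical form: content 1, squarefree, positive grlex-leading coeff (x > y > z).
3*x^2 - 3*y^2 - z

First, degree: a hyperbolic paraboloid; a quadric, so deg p = 2.
Next, symmetries: the x ↦ −x reflection is a symmetry, so x appears only in even powers; it's symmetric under y → −y, forcing even powers of y.
Then, from the axis intercepts and sections: it meets the y-axis at y = 0 (among the integer gridlines); it meets the x-axis at x = 0 (among the integer gridlines); it meets the z-axis at z = 0 (among the integer gridlines).
Finally, putting this together gives p.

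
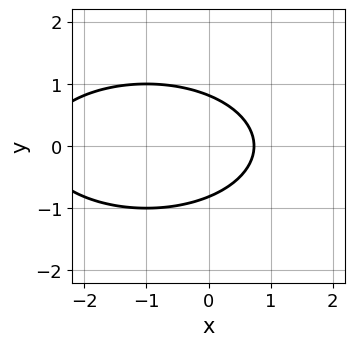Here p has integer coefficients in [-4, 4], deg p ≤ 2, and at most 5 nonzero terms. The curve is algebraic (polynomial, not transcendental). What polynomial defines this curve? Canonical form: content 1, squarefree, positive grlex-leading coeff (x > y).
1. Degree: no degree-1 curve has this shape, so deg p = 2.
2. Symmetries: it's symmetric under y → −y, forcing even powers of y.
3. The integer polynomial consistent with all of this is the stated p.

x^2 + 3*y^2 + 2*x - 2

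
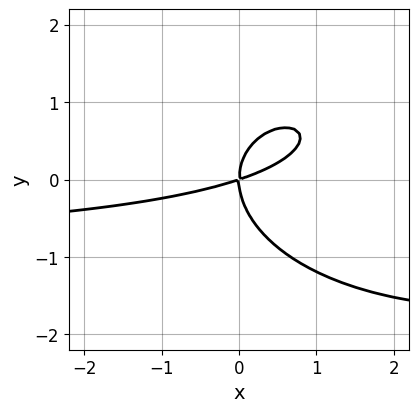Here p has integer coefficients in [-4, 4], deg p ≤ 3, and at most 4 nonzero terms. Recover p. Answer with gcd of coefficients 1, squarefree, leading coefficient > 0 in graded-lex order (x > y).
x^2*y + 2*y^3 + x^2 - 3*x*y

1. deg p = 3. A generic line meets the curve in up to 3 points.
2. From the axis intercepts and sections: it crosses the y-axis at the gridline y = 0; it meets the x-axis at x = 0 (among the integer gridlines).
3. Together with the visible shape, these determine p as stated.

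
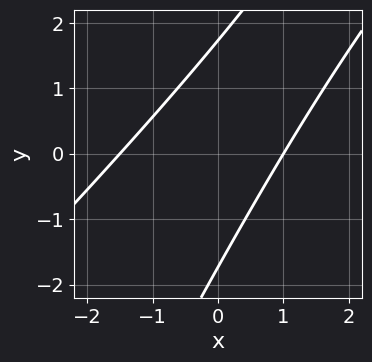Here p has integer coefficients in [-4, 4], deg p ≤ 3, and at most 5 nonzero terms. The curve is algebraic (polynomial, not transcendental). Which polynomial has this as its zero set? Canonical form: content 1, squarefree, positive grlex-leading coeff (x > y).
1. Degree: a generic line meets the curve in up to 2 points, so deg p = 2.
2. From the visible intercepts: one x-axis crossing is at x = 1.
3. Assembling these constraints gives the stated polynomial.

2*x^2 - 3*x*y + y^2 + x - 3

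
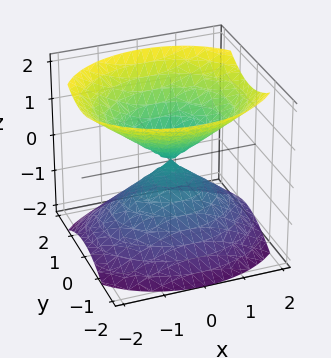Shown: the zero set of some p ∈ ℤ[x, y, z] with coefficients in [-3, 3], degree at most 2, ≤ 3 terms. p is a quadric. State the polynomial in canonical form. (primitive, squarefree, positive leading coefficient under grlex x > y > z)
2*x^2 + 3*y^2 - 3*z^2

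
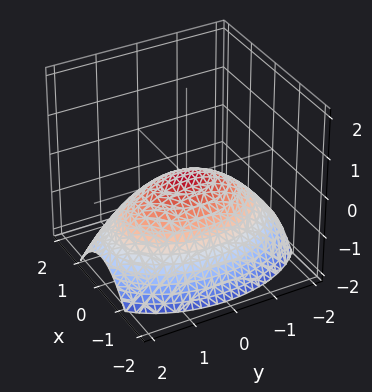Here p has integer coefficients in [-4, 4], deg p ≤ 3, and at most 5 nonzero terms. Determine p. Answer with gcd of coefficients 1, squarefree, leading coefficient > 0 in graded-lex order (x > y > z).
2*x^2 + y^2 + 3*z

(a) Degree: a paraboloid; a quadric, so deg p = 2.
(b) Symmetries: mirror symmetry y ↦ −y ⇒ only even powers of y; the x ↦ −x reflection is a symmetry, so x appears only in even powers.
(c) Reading off the gridlines: one z-axis crossing is at z = 0; one y-axis crossing is at y = 0; it crosses the x-axis at the gridline x = 0.
(d) Together with the visible shape, these determine p as stated.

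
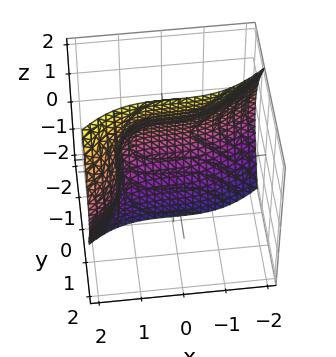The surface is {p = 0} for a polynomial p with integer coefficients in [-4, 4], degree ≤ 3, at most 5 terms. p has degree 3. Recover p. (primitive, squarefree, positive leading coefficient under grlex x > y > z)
(a) deg p = 3. The shape is more complex than any degree-2 surface.
(b) Against the integer gridlines: it misses every integer gridline on the z-axis.
(c) Assembling these constraints gives the stated polynomial.

x^3 - 3*y^3 - 3*y*z^2 - 2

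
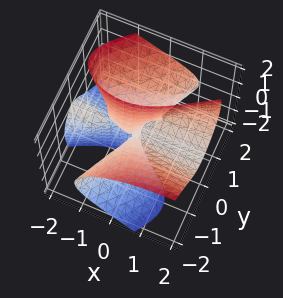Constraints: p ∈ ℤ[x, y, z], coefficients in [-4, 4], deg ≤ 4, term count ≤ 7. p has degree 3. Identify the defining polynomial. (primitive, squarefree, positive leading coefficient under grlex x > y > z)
The degree is 3 — the shape is more complex than any degree-2 surface.
From the axis intercepts and sections: it meets the y-axis at y = 0 (among the integer gridlines); every point of the z-axis in the box is on the surface.
These observations pin down the coefficients. Check: (2, 0, 0) on the x-axis lies on the surface, and p(2, 0, 0) = 0. ✓

x^2*z - 2*x*y^2 + y^3 - 2*y*z^2 + x*z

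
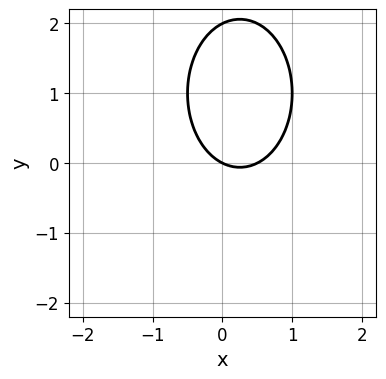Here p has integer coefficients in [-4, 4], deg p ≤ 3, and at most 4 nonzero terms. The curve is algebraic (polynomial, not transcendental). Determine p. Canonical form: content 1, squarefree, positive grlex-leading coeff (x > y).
2*x^2 + y^2 - x - 2*y

1. Degree: no degree-1 curve has this shape, so deg p = 2.
2. From the visible intercepts: one x-axis crossing is at x = 0; the y-axis gridline crossings are at y ∈ {0, 2}.
3. Assembling these constraints gives the stated polynomial.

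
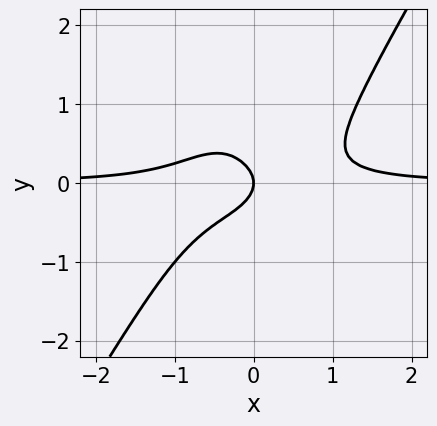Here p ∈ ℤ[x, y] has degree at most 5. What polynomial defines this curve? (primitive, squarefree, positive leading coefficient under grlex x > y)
3*x^3*y - 2*x^2*y^2 - 2*y^2 - x

First, degree: the shape is more complex than any degree-3 curve, so deg p = 4.
Then, from the axis intercepts and sections: one y-axis crossing is at y = 0; it meets the x-axis at x = 0 (among the integer gridlines).
Finally, these observations pin down the coefficients.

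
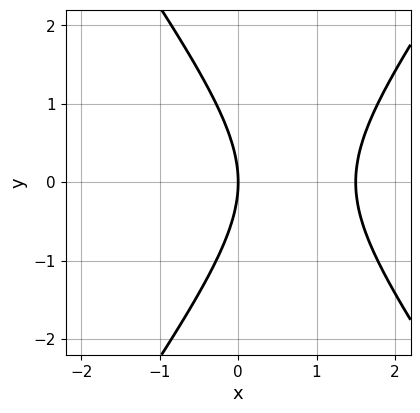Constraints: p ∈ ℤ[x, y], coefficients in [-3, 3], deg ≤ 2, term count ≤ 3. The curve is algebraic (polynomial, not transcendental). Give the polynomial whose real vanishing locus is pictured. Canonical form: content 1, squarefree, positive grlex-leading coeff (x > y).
(a) The degree is 2 — no degree-1 curve has this shape.
(b) Symmetries: it's symmetric under y → −y, forcing even powers of y.
(c) From the axis intercepts and sections: one y-axis crossing is at y = 0; it meets the x-axis at x = 0 (among the integer gridlines).
(d) Together with the visible shape, these determine p as stated.

2*x^2 - y^2 - 3*x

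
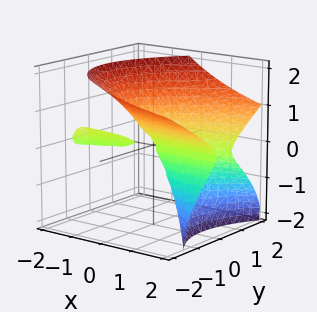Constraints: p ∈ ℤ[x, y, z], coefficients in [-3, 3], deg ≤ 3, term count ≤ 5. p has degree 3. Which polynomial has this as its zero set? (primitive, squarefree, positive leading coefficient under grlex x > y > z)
1. The picture has 2 separate pieces.
2. The degree is 3 — no degree-2 surface has this shape.
3. Reading off the gridlines: it meets the y-axis at y = 0 (among the integer gridlines); every point of the x-axis in the box is on the surface.
4. These observations pin down the coefficients.

3*x*z^2 + 2*z^3 + x*y - 3*y^2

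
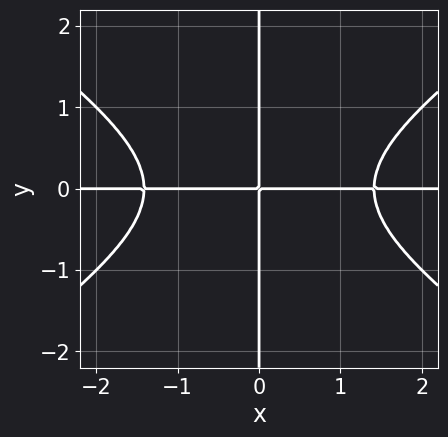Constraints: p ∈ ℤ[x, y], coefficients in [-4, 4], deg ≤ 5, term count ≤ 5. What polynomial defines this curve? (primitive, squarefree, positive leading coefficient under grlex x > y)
x^3*y - 2*x*y^3 - 2*x*y

First, degree: the shape is more complex than any degree-3 curve, so deg p = 4.
Then, checking where it meets the axes: the visible y-axis segment lies entirely on the curve; the visible x-axis segment lies entirely on the curve.
Finally, assembling these constraints gives the stated polynomial.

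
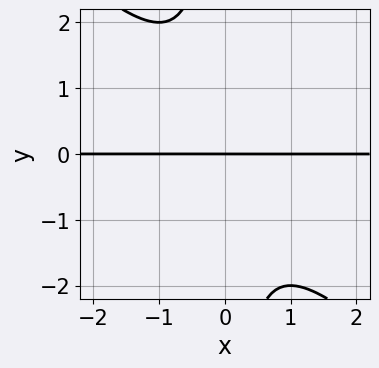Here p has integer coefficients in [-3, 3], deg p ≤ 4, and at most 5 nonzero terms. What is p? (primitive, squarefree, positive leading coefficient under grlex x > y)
x^2*y + x*y^2 + y

First, the degree is 3 — the shape is more complex than any degree-2 curve.
Next, from the axis intercepts and sections: the visible x-axis segment lies entirely on the curve; it meets the y-axis at y = 0 (among the integer gridlines).
Finally, these observations pin down the coefficients.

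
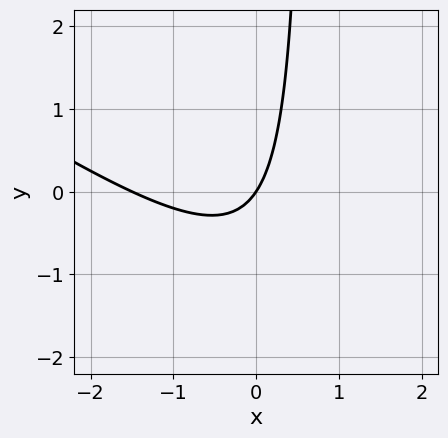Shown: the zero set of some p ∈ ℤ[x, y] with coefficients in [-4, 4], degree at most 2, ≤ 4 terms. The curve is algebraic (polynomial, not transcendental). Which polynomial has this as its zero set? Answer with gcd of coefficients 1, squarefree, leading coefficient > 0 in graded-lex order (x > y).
(a) Degree: the shape is more complex than any degree-1 curve, so deg p = 2.
(b) Checking where it meets the axes: it crosses the y-axis at the gridline y = 0; one x-axis crossing is at x = 0.
(c) Solving for integer coefficients yields p as stated.

2*x^2 + 3*x*y + 3*x - 2*y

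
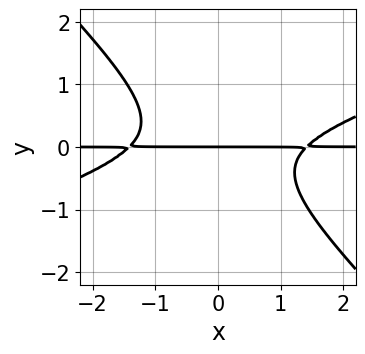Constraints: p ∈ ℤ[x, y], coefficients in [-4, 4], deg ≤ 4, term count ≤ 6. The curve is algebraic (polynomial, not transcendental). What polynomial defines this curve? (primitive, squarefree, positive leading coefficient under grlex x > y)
x^2*y - 2*x*y^2 - 3*y^3 - 2*y

1. The degree is 3 — no degree-2 curve has this shape.
2. Checking where it meets the axes: every point of the x-axis in the box is on the curve; it crosses the y-axis at the gridline y = 0.
3. Solving for integer coefficients yields p as stated.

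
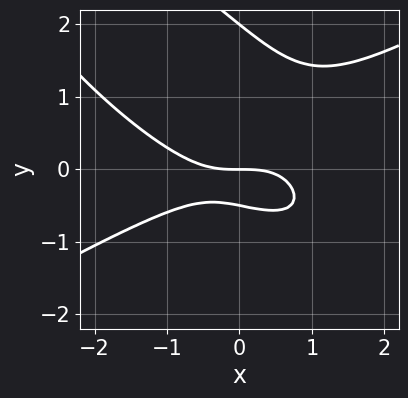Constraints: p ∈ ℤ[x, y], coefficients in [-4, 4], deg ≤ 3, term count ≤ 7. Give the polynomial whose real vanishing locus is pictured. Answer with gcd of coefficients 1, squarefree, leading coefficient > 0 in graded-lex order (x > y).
x^3 - 2*x*y^2 - 2*y^3 + 3*y^2 + 2*y

First, the degree is 3 — the shape is more complex than any degree-2 curve.
Next, against the integer gridlines: it meets the x-axis at x = 0 (among the integer gridlines); the y-axis gridline crossings are at y ∈ {0, 2}.
Finally, assembling these constraints gives the stated polynomial.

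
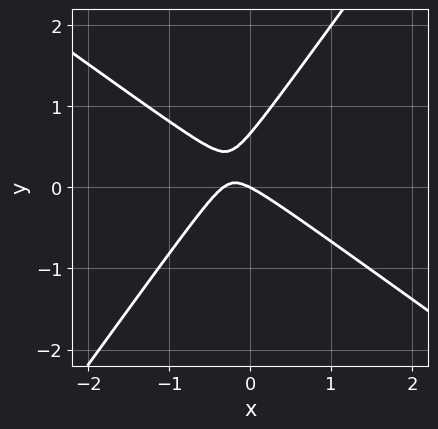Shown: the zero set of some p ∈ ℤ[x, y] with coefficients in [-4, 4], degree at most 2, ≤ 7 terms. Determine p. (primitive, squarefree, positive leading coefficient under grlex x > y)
3*x^2 + 2*x*y - 3*y^2 + x + 2*y

(a) deg p = 2.
(b) Checking where it meets the axes: it crosses the x-axis at the gridline x = 0; it meets the y-axis at y = 0 (among the integer gridlines).
(c) Matching integer coefficients to the picture gives p.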